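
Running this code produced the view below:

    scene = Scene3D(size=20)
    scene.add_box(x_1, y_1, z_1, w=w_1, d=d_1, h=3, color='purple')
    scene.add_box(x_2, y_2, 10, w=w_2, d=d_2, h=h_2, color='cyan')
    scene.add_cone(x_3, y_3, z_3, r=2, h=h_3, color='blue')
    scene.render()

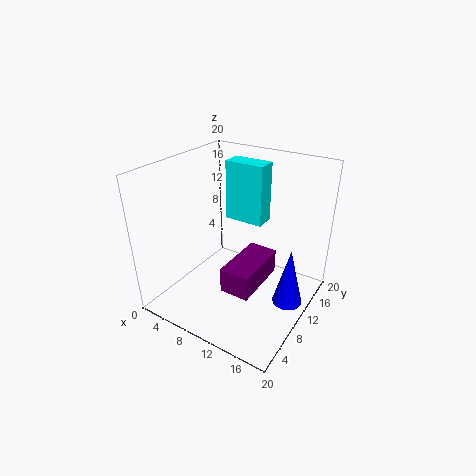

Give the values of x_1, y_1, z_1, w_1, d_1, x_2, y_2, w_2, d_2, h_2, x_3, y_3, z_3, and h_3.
x_1 = 13
y_1 = 1.5
z_1 = 8
w_1 = 3.5
d_1 = 7
x_2 = 5
y_2 = 14.5
w_2 = 6
d_2 = 3
h_2 = 9
x_3 = 18
y_3 = 10
z_3 = 2.5
h_3 = 8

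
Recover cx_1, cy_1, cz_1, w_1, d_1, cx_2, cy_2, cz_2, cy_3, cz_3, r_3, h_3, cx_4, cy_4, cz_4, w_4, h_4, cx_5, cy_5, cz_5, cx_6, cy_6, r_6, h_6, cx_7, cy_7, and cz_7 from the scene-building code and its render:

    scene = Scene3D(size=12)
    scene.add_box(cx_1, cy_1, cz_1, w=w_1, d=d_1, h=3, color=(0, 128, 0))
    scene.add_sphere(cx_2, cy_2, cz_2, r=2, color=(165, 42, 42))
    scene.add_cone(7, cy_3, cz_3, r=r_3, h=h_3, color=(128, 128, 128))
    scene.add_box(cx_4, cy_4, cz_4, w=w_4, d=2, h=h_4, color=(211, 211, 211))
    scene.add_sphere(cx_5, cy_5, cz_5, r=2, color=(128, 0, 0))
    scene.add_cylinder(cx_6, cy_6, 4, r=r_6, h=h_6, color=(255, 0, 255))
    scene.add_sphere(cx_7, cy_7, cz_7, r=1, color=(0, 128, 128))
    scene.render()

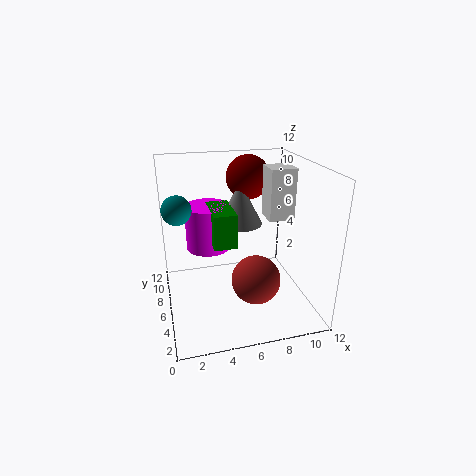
cx_1 = 4
cy_1 = 6
cz_1 = 5
w_1 = 2
d_1 = 4
cx_2 = 7
cy_2 = 4
cz_2 = 3
cy_3 = 9
cz_3 = 6
r_3 = 2
h_3 = 4
cx_4 = 8
cy_4 = 4
cz_4 = 8
w_4 = 2
h_4 = 4
cx_5 = 8
cy_5 = 10
cz_5 = 10
cx_6 = 4
cy_6 = 9
r_6 = 2
h_6 = 4
cx_7 = 1
cy_7 = 3
cz_7 = 10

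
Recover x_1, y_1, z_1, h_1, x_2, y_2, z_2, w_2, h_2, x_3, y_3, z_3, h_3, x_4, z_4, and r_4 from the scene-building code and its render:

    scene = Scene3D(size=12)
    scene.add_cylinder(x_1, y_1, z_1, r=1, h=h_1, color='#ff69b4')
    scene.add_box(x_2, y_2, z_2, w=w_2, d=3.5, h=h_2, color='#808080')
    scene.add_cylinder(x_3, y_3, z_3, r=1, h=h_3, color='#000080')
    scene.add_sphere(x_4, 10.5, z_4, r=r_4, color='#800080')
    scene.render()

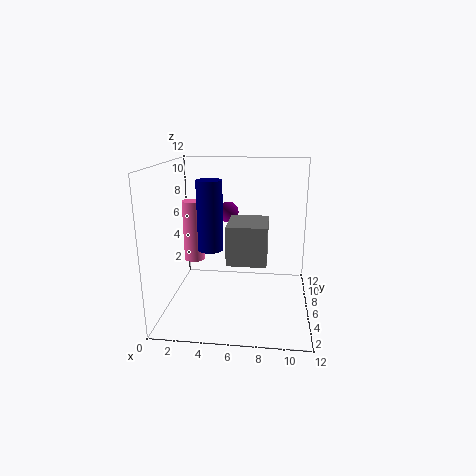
x_1 = 1, y_1 = 10.5, z_1 = 2, h_1 = 6, x_2 = 5.5, y_2 = 2.5, z_2 = 5, w_2 = 3, h_2 = 3, x_3 = 4, y_3 = 4.5, z_3 = 5.5, h_3 = 5.5, x_4 = 4.5, z_4 = 7, r_4 = 1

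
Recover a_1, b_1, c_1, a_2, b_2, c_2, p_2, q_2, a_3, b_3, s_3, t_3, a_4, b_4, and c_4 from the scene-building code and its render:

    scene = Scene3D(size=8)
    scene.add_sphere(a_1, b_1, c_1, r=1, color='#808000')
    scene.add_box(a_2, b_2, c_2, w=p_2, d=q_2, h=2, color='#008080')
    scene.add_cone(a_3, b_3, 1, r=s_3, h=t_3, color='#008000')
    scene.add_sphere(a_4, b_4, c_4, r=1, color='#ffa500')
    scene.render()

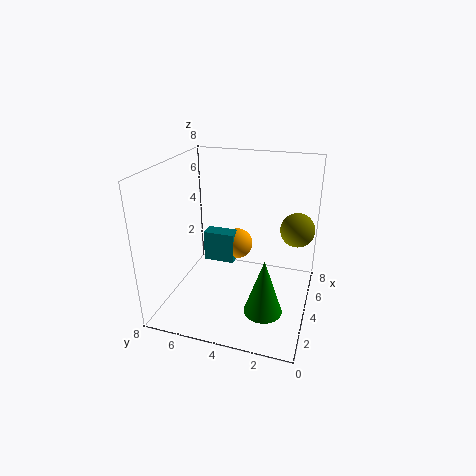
a_1 = 6; b_1 = 1; c_1 = 4; a_2 = 6; b_2 = 5; c_2 = 1; p_2 = 1; q_2 = 2; a_3 = 2; b_3 = 2; s_3 = 1; t_3 = 3; a_4 = 7; b_4 = 5; c_4 = 2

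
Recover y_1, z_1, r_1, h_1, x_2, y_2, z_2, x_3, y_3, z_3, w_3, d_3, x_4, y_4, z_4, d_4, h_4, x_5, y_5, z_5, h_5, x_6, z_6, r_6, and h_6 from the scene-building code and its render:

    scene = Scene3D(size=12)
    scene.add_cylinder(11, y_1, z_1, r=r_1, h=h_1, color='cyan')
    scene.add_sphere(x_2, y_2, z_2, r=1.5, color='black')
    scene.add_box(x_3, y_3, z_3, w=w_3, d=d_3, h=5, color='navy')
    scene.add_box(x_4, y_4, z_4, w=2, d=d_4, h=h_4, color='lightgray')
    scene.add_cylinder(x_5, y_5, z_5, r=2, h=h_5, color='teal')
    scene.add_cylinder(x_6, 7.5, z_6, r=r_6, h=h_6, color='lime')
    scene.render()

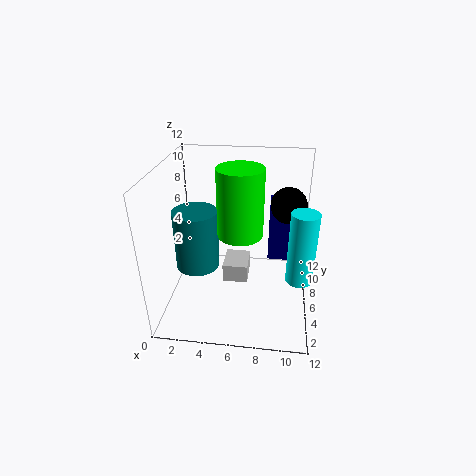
y_1 = 3; z_1 = 4.5; r_1 = 1; h_1 = 5.5; x_2 = 10; y_2 = 7.5; z_2 = 8.5; x_3 = 8.5; y_3 = 7; z_3 = 3.5; w_3 = 3; d_3 = 2.5; x_4 = 5; y_4 = 4; z_4 = 3; d_4 = 2.5; h_4 = 1.5; x_5 = 2; y_5 = 7.5; z_5 = 2; h_5 = 5.5; x_6 = 6; z_6 = 5.5; r_6 = 2; h_6 = 6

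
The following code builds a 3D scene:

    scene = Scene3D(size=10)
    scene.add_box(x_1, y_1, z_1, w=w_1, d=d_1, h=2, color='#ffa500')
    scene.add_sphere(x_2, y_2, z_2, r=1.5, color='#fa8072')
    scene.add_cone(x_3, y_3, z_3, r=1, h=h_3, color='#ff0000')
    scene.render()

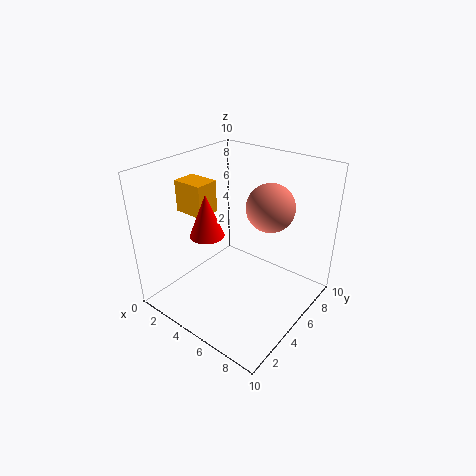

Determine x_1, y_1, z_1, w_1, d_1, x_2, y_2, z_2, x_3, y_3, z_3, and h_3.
x_1 = 2.5
y_1 = 2
z_1 = 7.5
w_1 = 2
d_1 = 1.5
x_2 = 7.5
y_2 = 5
z_2 = 8
x_3 = 5.5
y_3 = 1.5
z_3 = 7
h_3 = 2.5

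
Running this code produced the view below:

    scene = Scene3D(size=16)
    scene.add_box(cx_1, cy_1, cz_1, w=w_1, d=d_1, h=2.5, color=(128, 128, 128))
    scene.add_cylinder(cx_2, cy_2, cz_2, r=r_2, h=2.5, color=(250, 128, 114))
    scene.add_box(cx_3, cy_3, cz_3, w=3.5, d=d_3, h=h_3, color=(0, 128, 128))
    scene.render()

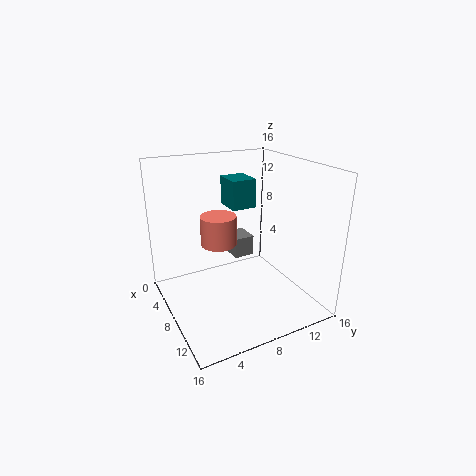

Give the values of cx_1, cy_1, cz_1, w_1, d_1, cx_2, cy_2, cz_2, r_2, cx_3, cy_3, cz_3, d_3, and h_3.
cx_1 = 2.5, cy_1 = 9, cz_1 = 4, w_1 = 3, d_1 = 2.5, cx_2 = 14, cy_2 = 3, cz_2 = 11, r_2 = 1.5, cx_3 = 1.5, cy_3 = 9, cz_3 = 10, d_3 = 3, h_3 = 3.5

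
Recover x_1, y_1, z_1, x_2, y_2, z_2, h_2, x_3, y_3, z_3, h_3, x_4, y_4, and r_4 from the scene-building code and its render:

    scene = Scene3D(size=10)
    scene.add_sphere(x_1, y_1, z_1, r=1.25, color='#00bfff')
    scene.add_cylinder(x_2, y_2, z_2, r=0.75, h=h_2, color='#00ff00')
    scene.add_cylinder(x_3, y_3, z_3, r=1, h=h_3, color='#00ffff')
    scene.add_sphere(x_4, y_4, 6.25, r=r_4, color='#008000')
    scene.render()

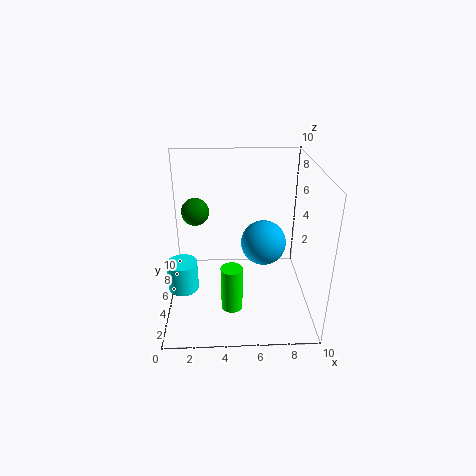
x_1 = 6.25; y_1 = 1.25; z_1 = 6.75; x_2 = 4.5; y_2 = 3.5; z_2 = 0.25; h_2 = 3.25; x_3 = 1.25; y_3 = 3.25; z_3 = 2.25; h_3 = 2; x_4 = 2; y_4 = 6.75; r_4 = 1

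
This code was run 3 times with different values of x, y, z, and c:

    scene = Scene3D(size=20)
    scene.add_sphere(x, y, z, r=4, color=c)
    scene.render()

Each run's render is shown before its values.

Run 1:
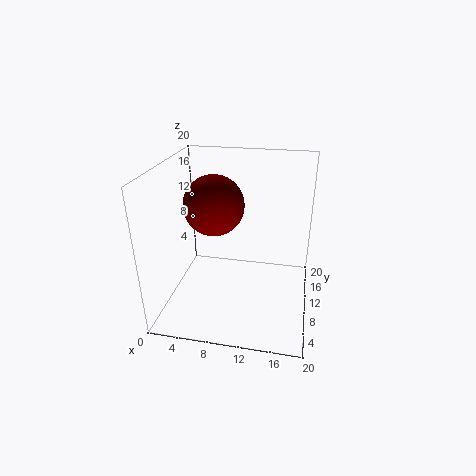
x = 7; y = 9; z = 15; c = 'maroon'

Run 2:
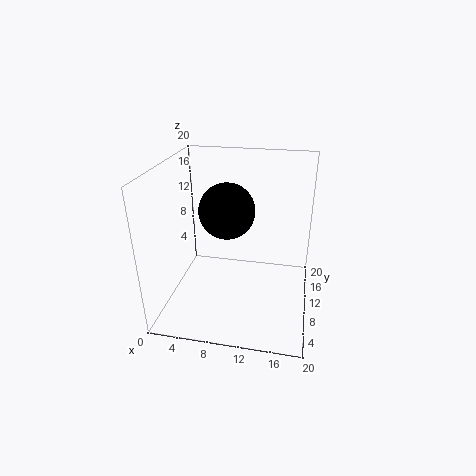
x = 8; y = 12; z = 13; c = 'black'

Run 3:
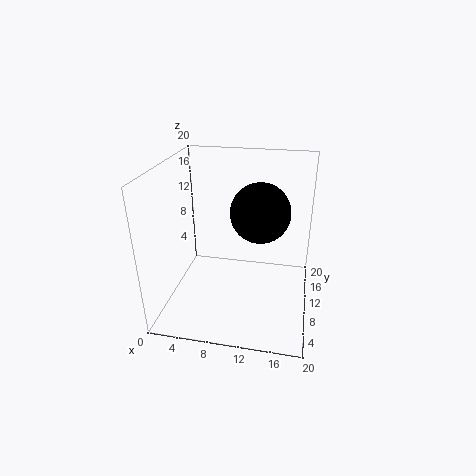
x = 13; y = 10; z = 14; c = 'black'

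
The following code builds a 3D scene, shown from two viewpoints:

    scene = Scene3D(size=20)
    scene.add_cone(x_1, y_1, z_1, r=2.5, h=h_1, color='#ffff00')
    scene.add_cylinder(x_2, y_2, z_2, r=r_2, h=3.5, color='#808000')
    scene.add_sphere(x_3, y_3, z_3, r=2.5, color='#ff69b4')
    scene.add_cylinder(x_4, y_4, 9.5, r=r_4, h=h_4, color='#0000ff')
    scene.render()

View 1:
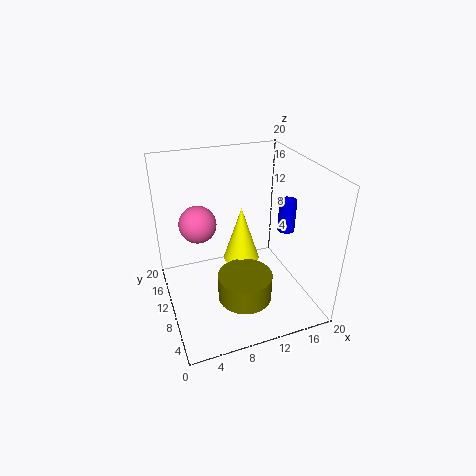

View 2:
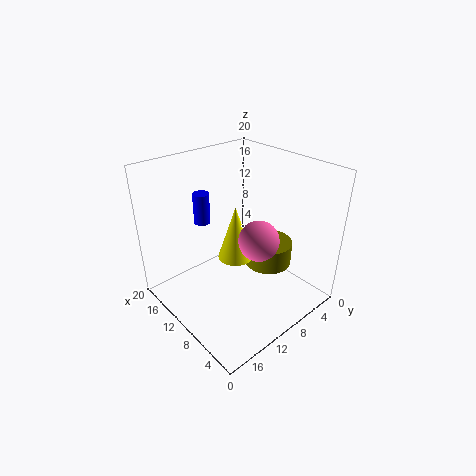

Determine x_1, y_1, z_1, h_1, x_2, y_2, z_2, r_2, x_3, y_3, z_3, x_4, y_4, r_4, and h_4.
x_1 = 10.5
y_1 = 10
z_1 = 6.75
h_1 = 7.75
x_2 = 9
y_2 = 4.75
z_2 = 4.25
r_2 = 3.5
x_3 = 4.75
y_3 = 11.25
z_3 = 12.5
x_4 = 17.75
y_4 = 10.5
r_4 = 1.25
h_4 = 4.75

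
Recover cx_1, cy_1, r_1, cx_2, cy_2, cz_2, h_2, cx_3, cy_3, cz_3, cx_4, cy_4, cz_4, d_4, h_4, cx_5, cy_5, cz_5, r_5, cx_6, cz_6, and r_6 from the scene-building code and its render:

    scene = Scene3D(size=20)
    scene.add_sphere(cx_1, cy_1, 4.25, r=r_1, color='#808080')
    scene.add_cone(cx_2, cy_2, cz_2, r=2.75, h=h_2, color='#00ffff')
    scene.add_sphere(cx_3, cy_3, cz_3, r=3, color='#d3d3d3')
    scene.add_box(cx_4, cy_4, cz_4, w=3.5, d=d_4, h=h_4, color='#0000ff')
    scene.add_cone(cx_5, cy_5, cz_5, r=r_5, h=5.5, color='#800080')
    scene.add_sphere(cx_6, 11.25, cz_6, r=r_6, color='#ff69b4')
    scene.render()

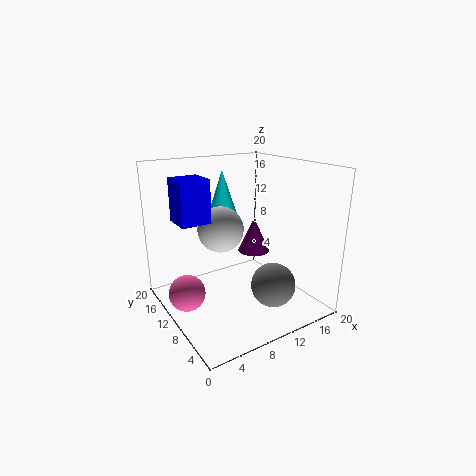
cx_1 = 12.5, cy_1 = 5, r_1 = 3, cx_2 = 10.75, cy_2 = 15.5, cz_2 = 10.25, h_2 = 8.25, cx_3 = 7, cy_3 = 9.5, cz_3 = 12, cx_4 = 0.25, cy_4 = 5.75, cz_4 = 14.5, d_4 = 3.5, h_4 = 5, cx_5 = 15.75, cy_5 = 14.25, cz_5 = 5.25, r_5 = 2.5, cx_6 = 2.5, cz_6 = 3, r_6 = 2.5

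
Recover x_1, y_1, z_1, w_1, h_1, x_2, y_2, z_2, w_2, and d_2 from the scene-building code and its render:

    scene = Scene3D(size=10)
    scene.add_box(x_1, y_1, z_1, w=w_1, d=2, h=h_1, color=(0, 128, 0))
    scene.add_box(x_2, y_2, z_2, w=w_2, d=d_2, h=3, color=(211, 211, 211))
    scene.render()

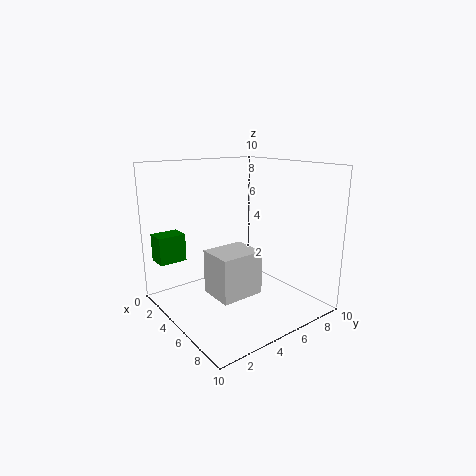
x_1 = 0.5, y_1 = 0.5, z_1 = 3, w_1 = 1.5, h_1 = 2, x_2 = 4.5, y_2 = 2.5, z_2 = 1.5, w_2 = 2.5, d_2 = 3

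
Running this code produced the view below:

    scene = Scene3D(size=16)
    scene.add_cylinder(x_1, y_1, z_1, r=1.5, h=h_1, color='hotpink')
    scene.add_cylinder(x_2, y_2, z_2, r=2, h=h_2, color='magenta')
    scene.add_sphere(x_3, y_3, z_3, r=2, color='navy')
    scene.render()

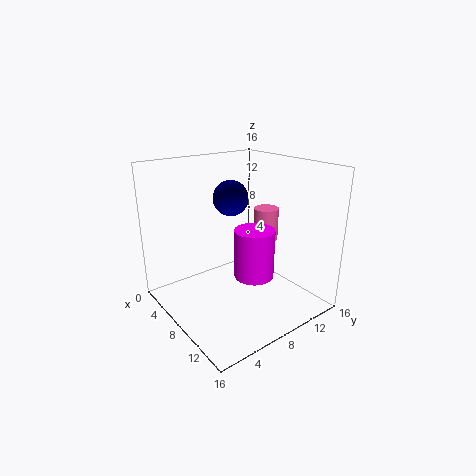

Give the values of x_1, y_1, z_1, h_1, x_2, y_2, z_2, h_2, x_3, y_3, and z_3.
x_1 = 6.5; y_1 = 13.5; z_1 = 6; h_1 = 4; x_2 = 12; y_2 = 7; z_2 = 5.5; h_2 = 5; x_3 = 6; y_3 = 8.5; z_3 = 12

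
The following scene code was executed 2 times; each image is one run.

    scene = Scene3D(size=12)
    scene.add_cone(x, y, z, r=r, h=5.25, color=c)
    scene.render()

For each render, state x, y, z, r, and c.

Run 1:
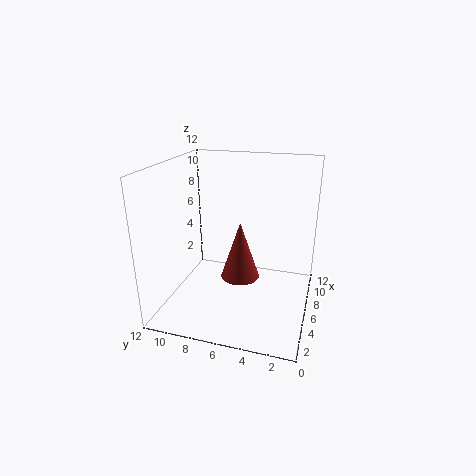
x = 7.5, y = 6.25, z = 1.5, r = 1.75, c = 'brown'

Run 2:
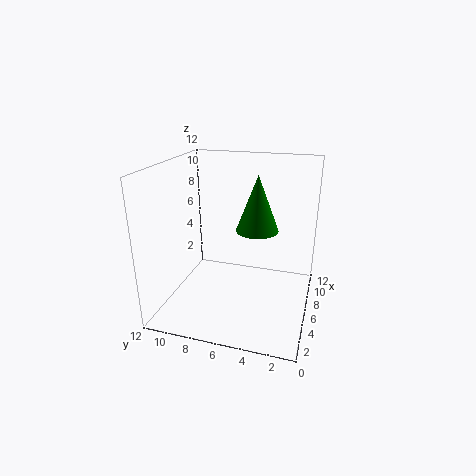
x = 9.75, y = 5.25, z = 5.25, r = 2, c = 'green'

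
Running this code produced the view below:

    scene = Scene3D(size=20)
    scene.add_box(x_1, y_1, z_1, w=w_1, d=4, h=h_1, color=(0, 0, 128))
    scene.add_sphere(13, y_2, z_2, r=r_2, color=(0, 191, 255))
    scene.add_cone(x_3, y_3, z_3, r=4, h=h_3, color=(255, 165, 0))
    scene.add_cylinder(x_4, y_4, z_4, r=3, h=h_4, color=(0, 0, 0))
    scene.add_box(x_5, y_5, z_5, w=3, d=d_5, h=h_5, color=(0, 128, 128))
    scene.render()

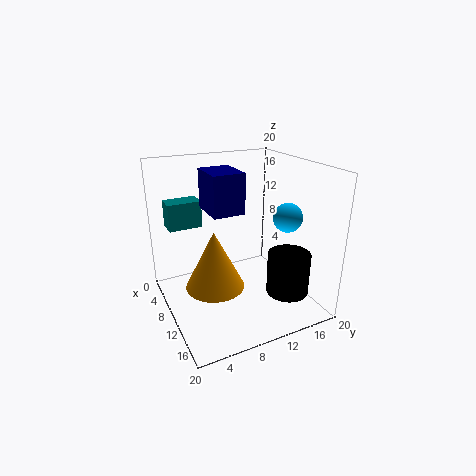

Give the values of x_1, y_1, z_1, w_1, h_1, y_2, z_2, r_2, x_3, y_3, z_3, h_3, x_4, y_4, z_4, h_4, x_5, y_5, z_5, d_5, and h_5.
x_1 = 9; y_1 = 5; z_1 = 15; w_1 = 5; h_1 = 5; y_2 = 16; z_2 = 13; r_2 = 2; x_3 = 11; y_3 = 6; z_3 = 4; h_3 = 8; x_4 = 14; y_4 = 16; z_4 = 2; h_4 = 6; x_5 = 1; y_5 = 2; z_5 = 10; d_5 = 5; h_5 = 4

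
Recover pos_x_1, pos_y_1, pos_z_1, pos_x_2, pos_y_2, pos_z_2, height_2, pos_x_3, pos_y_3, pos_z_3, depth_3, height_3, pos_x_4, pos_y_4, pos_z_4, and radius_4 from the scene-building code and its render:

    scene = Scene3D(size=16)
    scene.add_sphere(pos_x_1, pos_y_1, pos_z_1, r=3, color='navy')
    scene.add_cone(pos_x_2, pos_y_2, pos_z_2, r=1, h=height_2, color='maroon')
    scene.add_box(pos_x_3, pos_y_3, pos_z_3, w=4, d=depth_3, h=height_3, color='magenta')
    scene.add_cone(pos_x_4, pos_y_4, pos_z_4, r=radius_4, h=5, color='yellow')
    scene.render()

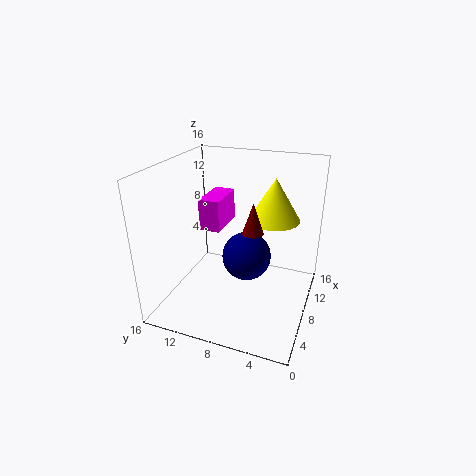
pos_x_1 = 11
pos_y_1 = 8
pos_z_1 = 4
pos_x_2 = 4
pos_y_2 = 5
pos_z_2 = 11
height_2 = 3
pos_x_3 = 3
pos_y_3 = 8
pos_z_3 = 11
depth_3 = 2
height_3 = 3
pos_x_4 = 12
pos_y_4 = 5
pos_z_4 = 9
radius_4 = 3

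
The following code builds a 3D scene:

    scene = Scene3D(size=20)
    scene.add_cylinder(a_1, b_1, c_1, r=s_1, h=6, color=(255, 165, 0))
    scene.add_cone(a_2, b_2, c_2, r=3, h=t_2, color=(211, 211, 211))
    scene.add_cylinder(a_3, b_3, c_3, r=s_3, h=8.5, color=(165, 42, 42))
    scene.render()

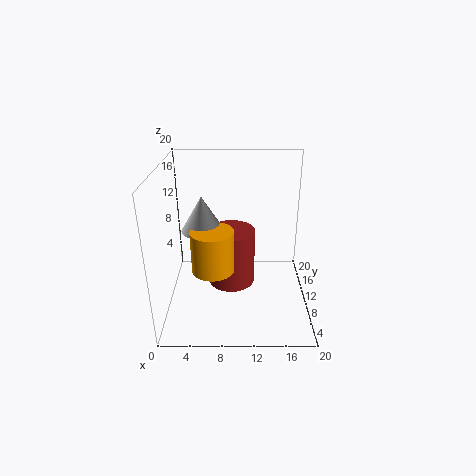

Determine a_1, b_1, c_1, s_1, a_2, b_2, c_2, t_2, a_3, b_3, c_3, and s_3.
a_1 = 6.5; b_1 = 9; c_1 = 5.5; s_1 = 3; a_2 = 5; b_2 = 11.5; c_2 = 10.5; t_2 = 5; a_3 = 9; b_3 = 12.5; c_3 = 1.5; s_3 = 3.5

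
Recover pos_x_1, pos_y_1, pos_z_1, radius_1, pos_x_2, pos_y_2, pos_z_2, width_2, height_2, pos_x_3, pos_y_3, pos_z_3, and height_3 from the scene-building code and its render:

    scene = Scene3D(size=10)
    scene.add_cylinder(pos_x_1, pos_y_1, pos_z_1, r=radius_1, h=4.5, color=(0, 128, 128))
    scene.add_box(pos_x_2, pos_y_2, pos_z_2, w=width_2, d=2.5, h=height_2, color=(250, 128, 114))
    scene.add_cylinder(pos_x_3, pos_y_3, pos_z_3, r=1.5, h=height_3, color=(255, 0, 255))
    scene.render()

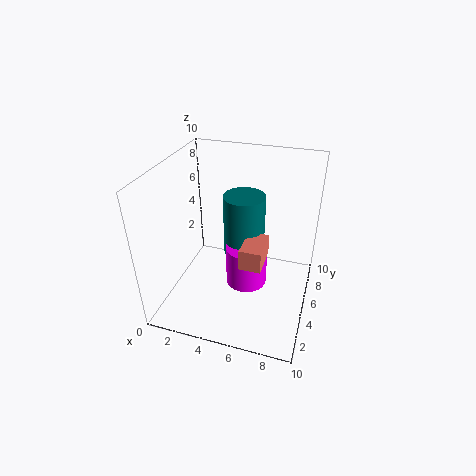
pos_x_1 = 5; pos_y_1 = 6.5; pos_z_1 = 3; radius_1 = 1.5; pos_x_2 = 5.5; pos_y_2 = 3.5; pos_z_2 = 3.5; width_2 = 1.5; height_2 = 1.5; pos_x_3 = 5.5; pos_y_3 = 5.5; pos_z_3 = 1; height_3 = 3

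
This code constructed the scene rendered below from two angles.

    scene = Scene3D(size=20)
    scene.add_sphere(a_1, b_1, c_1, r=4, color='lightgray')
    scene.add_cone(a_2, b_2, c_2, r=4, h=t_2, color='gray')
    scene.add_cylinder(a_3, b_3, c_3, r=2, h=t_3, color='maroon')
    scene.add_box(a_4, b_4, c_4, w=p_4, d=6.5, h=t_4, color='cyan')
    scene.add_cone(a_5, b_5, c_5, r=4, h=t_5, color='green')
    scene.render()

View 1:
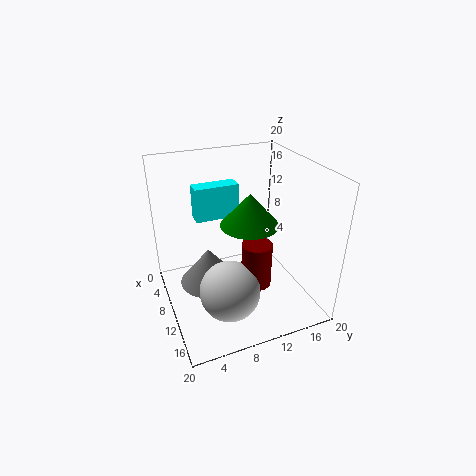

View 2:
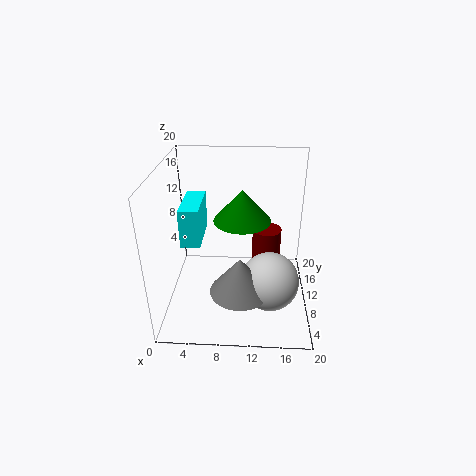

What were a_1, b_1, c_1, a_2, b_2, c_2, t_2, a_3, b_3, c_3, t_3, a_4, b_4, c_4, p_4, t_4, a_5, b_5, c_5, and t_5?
a_1 = 14.5; b_1 = 7; c_1 = 5; a_2 = 10.5; b_2 = 5.5; c_2 = 4.5; t_2 = 5; a_3 = 14; b_3 = 11; c_3 = 5; t_3 = 6; a_4 = 3; b_4 = 5.5; c_4 = 11; p_4 = 2.5; t_4 = 5; a_5 = 10.5; b_5 = 11.5; c_5 = 12; t_5 = 4.5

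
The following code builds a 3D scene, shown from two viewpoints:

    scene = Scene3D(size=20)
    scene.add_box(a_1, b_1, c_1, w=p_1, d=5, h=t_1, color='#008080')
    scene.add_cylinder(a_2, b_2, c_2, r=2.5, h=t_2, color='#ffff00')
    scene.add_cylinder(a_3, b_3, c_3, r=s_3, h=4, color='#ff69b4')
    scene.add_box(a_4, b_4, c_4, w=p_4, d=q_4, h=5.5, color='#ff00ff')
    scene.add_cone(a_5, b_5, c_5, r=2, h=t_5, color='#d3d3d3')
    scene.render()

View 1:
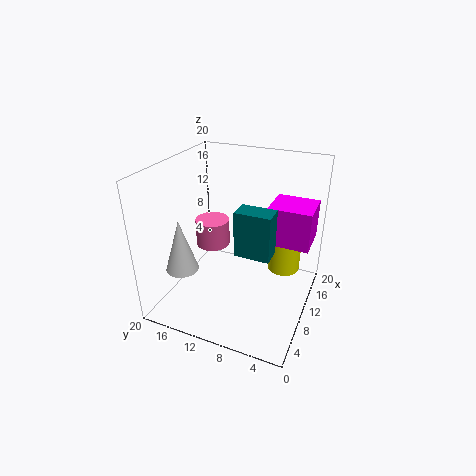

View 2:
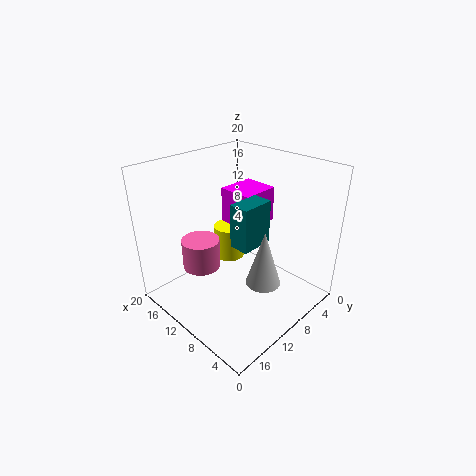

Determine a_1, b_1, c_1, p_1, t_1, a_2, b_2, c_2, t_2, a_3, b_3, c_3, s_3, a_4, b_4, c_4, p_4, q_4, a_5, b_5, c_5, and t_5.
a_1 = 8.5; b_1 = 5; c_1 = 8; p_1 = 3; t_1 = 6.5; a_2 = 17; b_2 = 5; c_2 = 2; t_2 = 5.5; a_3 = 12; b_3 = 15; c_3 = 7; s_3 = 2.5; a_4 = 11.5; b_4 = 0.5; c_4 = 9; p_4 = 5.5; q_4 = 6; a_5 = 2; b_5 = 14; c_5 = 9; t_5 = 6.5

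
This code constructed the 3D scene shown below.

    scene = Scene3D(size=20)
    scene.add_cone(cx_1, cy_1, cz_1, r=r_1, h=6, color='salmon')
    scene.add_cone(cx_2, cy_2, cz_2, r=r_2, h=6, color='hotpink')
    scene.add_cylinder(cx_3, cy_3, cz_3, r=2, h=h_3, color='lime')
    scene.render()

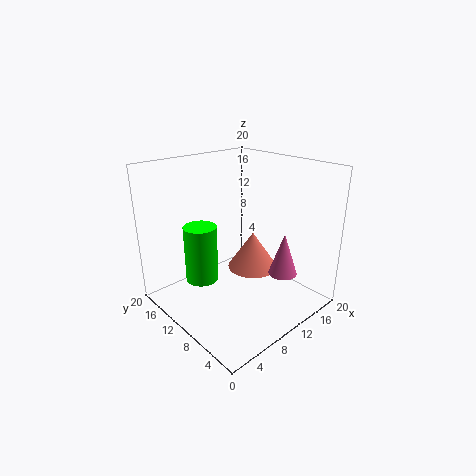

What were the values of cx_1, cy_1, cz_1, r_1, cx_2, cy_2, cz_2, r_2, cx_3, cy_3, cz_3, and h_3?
cx_1 = 16; cy_1 = 13; cz_1 = 2; r_1 = 4; cx_2 = 14; cy_2 = 5; cz_2 = 5; r_2 = 2; cx_3 = 3; cy_3 = 9; cz_3 = 7; h_3 = 7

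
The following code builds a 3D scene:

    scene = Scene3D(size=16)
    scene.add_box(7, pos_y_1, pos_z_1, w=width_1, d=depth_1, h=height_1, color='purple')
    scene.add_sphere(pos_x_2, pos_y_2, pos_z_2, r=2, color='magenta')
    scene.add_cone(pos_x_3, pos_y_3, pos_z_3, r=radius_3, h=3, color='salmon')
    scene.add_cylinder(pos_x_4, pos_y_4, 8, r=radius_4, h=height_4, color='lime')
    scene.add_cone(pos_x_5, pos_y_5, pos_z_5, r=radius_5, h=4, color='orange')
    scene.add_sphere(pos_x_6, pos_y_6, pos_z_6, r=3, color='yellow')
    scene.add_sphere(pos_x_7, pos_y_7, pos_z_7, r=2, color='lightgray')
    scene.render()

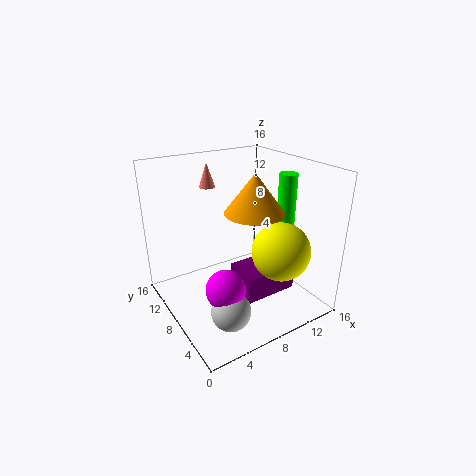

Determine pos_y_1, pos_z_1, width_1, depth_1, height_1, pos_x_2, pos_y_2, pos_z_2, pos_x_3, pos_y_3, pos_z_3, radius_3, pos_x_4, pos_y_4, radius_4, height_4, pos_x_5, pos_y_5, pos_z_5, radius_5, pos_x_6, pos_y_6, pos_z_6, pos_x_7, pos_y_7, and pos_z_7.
pos_y_1 = 4; pos_z_1 = 2; width_1 = 6; depth_1 = 4; height_1 = 3; pos_x_2 = 4; pos_y_2 = 4; pos_z_2 = 5; pos_x_3 = 8; pos_y_3 = 15; pos_z_3 = 12; radius_3 = 1; pos_x_4 = 13; pos_y_4 = 6; radius_4 = 1; height_4 = 7; pos_x_5 = 8; pos_y_5 = 5; pos_z_5 = 12; radius_5 = 3; pos_x_6 = 10; pos_y_6 = 3; pos_z_6 = 8; pos_x_7 = 4; pos_y_7 = 3; pos_z_7 = 3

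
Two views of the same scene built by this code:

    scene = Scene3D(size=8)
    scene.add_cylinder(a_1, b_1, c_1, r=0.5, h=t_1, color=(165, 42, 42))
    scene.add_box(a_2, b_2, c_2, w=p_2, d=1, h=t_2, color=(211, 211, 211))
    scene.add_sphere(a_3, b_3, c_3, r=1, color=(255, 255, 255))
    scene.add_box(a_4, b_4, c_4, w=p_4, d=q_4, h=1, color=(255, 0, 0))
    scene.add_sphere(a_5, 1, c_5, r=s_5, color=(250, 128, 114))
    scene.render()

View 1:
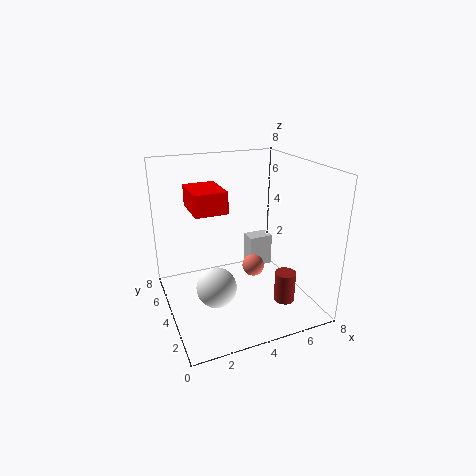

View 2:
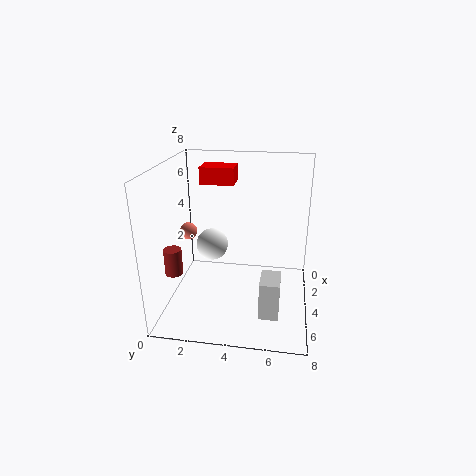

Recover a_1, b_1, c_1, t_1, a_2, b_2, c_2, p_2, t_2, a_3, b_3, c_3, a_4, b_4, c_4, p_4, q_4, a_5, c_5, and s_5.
a_1 = 5, b_1 = 0.5, c_1 = 2, t_1 = 1.5, a_2 = 5.5, b_2 = 5.5, c_2 = 1, p_2 = 1.5, t_2 = 2, a_3 = 2, b_3 = 2, c_3 = 2.5, a_4 = 1, b_4 = 1.5, c_4 = 6.5, p_4 = 1.5, q_4 = 2, a_5 = 3.5, c_5 = 4, s_5 = 0.5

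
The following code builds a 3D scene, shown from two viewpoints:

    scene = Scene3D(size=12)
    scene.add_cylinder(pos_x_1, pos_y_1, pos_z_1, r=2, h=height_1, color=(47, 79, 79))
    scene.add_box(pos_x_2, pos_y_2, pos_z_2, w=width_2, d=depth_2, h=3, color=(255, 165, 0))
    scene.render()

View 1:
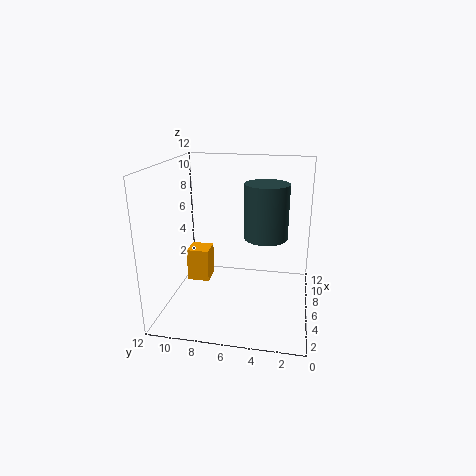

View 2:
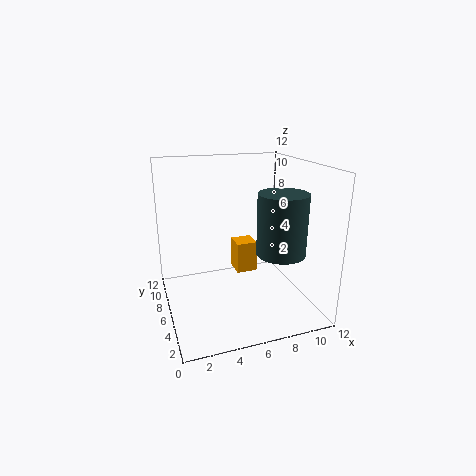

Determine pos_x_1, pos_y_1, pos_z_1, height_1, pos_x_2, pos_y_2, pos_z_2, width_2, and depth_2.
pos_x_1 = 9, pos_y_1 = 4, pos_z_1 = 5, height_1 = 5, pos_x_2 = 7, pos_y_2 = 9, pos_z_2 = 1, width_2 = 2, depth_2 = 2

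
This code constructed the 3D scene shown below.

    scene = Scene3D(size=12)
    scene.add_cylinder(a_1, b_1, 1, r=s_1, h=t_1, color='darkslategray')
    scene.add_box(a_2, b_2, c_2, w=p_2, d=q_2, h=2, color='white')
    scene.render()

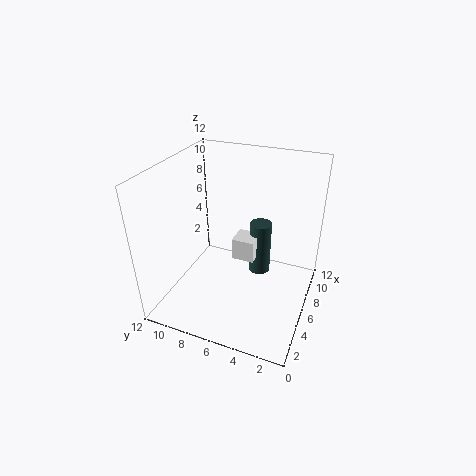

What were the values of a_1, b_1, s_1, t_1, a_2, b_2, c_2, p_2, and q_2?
a_1 = 9, b_1 = 5, s_1 = 1, t_1 = 5, a_2 = 7, b_2 = 5, c_2 = 3, p_2 = 2, q_2 = 2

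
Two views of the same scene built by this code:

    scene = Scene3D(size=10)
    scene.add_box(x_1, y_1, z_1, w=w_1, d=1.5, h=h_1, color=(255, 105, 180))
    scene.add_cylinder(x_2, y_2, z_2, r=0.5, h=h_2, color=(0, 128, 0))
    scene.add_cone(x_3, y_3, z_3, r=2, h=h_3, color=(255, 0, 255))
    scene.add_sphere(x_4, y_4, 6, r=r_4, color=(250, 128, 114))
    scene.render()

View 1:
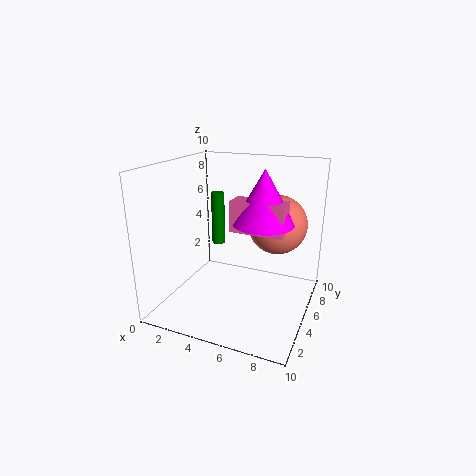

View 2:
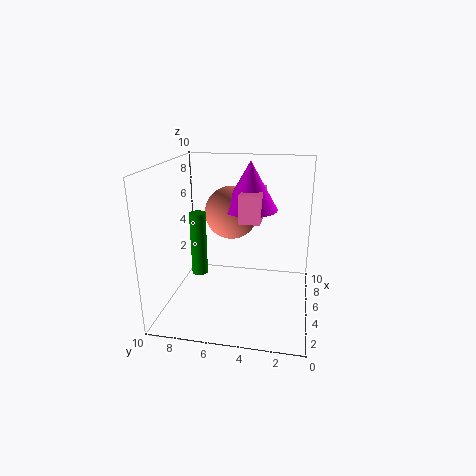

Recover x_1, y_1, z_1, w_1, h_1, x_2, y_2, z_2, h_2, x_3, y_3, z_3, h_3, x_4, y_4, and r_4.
x_1 = 5, y_1 = 3.5, z_1 = 6, w_1 = 3.5, h_1 = 2, x_2 = 2.5, y_2 = 7, z_2 = 3.5, h_2 = 4, x_3 = 7, y_3 = 4.5, z_3 = 6.5, h_3 = 3.5, x_4 = 7.5, y_4 = 6, r_4 = 2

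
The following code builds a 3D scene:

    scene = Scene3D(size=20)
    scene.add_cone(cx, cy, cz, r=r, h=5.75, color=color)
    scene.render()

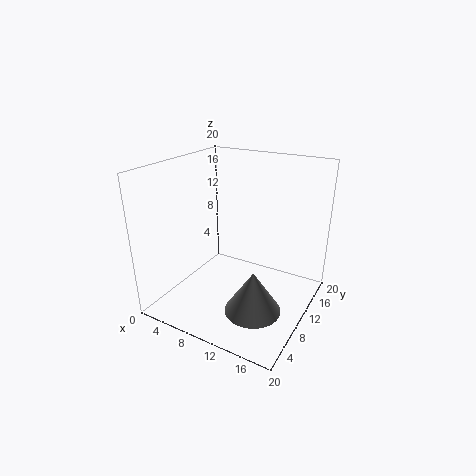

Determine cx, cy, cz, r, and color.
cx = 14.25; cy = 6.5; cz = 1.75; r = 3.75; color = 'gray'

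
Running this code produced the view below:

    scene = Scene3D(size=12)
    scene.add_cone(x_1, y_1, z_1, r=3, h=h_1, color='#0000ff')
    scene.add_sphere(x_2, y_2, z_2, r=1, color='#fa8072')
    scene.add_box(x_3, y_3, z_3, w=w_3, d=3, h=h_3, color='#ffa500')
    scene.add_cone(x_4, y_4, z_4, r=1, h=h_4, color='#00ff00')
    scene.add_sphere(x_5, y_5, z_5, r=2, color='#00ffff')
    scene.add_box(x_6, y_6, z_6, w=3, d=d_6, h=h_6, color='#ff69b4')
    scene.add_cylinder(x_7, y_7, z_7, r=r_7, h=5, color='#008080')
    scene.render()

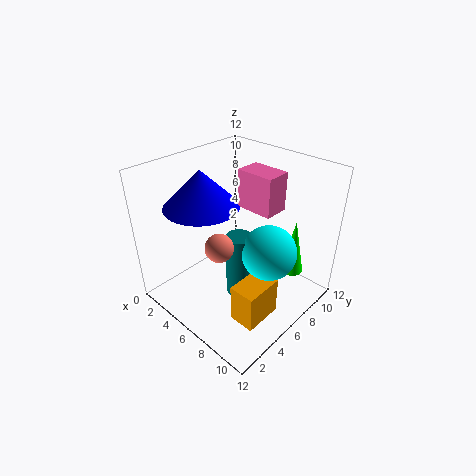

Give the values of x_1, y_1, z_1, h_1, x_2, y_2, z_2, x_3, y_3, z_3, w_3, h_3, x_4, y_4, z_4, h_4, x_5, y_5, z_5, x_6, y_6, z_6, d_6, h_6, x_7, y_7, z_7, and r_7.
x_1 = 4, y_1 = 4, z_1 = 9, h_1 = 3, x_2 = 8, y_2 = 2, z_2 = 8, x_3 = 9, y_3 = 2, z_3 = 2, w_3 = 2, h_3 = 3, x_4 = 9, y_4 = 10, z_4 = 2, h_4 = 5, x_5 = 10, y_5 = 5, z_5 = 7, x_6 = 6, y_6 = 6, z_6 = 9, d_6 = 2, h_6 = 3, x_7 = 8, y_7 = 4, z_7 = 3, r_7 = 1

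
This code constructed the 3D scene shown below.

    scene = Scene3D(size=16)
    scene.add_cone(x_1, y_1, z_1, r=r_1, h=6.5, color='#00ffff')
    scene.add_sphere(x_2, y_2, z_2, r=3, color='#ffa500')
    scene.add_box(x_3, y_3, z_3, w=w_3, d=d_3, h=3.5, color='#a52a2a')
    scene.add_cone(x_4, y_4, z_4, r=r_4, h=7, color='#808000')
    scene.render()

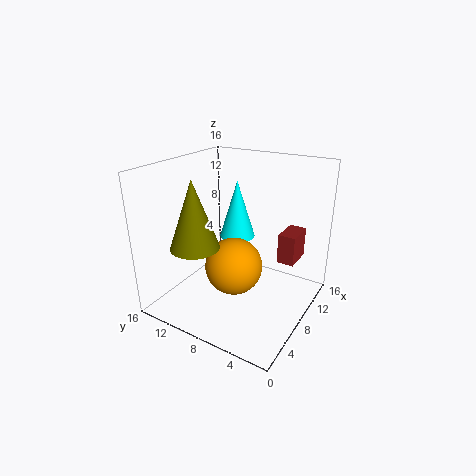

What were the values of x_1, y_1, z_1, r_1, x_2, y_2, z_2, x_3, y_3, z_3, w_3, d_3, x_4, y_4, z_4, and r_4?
x_1 = 9.5; y_1 = 9; z_1 = 7.5; r_1 = 2; x_2 = 5.5; y_2 = 7; z_2 = 6; x_3 = 11; y_3 = 2.5; z_3 = 4.5; w_3 = 3.5; d_3 = 2; x_4 = 3; y_4 = 10; z_4 = 8.5; r_4 = 2.5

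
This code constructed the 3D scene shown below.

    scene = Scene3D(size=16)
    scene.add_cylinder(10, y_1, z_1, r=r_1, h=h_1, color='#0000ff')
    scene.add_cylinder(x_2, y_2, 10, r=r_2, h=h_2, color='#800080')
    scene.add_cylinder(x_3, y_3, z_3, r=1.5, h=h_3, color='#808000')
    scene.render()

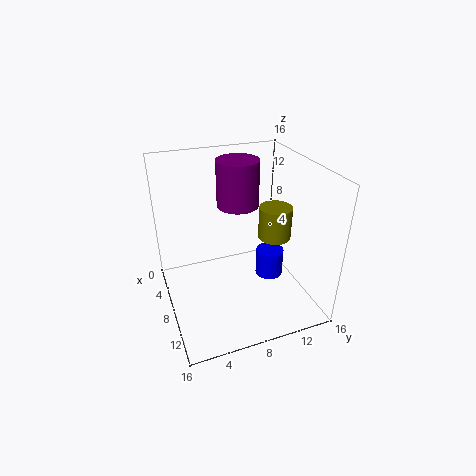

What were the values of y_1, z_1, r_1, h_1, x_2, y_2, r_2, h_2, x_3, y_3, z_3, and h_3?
y_1 = 11
z_1 = 4
r_1 = 1.5
h_1 = 3
x_2 = 4
y_2 = 9.5
r_2 = 2.5
h_2 = 5.5
x_3 = 13.5
y_3 = 9.5
z_3 = 11
h_3 = 3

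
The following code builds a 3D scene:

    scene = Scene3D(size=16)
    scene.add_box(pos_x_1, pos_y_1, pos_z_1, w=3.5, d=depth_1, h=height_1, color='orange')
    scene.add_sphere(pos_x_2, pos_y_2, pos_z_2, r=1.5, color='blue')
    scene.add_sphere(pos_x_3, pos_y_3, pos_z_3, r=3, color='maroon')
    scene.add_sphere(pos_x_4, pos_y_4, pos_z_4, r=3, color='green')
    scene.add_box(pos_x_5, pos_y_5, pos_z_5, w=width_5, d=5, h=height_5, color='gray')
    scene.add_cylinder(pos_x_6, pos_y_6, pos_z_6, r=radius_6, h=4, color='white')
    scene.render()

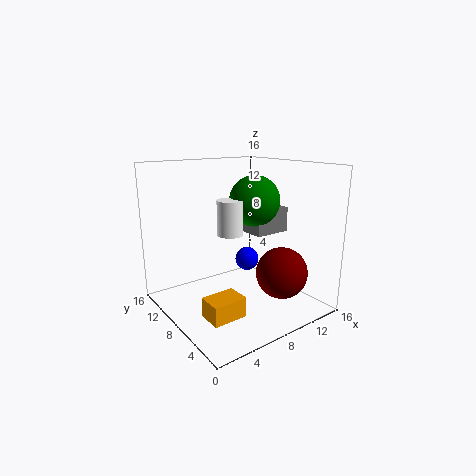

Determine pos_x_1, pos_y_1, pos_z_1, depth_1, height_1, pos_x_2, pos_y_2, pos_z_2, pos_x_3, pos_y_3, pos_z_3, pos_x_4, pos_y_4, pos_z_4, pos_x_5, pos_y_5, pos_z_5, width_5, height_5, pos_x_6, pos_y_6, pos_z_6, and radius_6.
pos_x_1 = 1.5; pos_y_1 = 2.5; pos_z_1 = 2; depth_1 = 2.5; height_1 = 2; pos_x_2 = 12; pos_y_2 = 11.5; pos_z_2 = 3.5; pos_x_3 = 12.5; pos_y_3 = 5.5; pos_z_3 = 3.5; pos_x_4 = 11.5; pos_y_4 = 9.5; pos_z_4 = 11.5; pos_x_5 = 11; pos_y_5 = 8; pos_z_5 = 7.5; width_5 = 4.5; height_5 = 3; pos_x_6 = 8; pos_y_6 = 9.5; pos_z_6 = 8; radius_6 = 1.5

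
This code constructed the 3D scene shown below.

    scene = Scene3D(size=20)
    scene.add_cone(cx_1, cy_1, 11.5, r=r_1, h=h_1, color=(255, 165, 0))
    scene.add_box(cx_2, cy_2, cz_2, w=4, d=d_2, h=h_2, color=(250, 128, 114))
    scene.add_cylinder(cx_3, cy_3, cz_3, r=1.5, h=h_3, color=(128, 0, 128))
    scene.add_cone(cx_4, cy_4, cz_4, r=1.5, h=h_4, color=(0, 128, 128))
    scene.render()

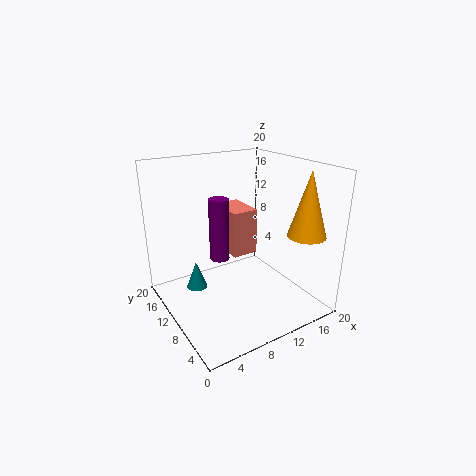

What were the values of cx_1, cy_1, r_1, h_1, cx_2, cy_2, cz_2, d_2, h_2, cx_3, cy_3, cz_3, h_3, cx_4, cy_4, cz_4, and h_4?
cx_1 = 16, cy_1 = 3, r_1 = 2.5, h_1 = 8.5, cx_2 = 11, cy_2 = 12.5, cz_2 = 5.5, d_2 = 6, h_2 = 7, cx_3 = 9.5, cy_3 = 14.5, cz_3 = 5, h_3 = 9.5, cx_4 = 5, cy_4 = 13.5, cz_4 = 2, h_4 = 4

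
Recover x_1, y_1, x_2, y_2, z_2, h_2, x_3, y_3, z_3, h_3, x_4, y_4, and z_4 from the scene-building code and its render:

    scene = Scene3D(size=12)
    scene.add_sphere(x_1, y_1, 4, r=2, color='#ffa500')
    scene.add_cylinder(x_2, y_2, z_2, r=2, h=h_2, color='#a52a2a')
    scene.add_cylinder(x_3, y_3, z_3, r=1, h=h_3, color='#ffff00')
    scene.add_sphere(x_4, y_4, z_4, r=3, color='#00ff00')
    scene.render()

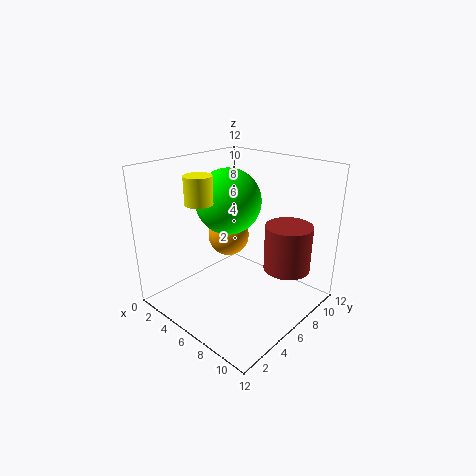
x_1 = 2, y_1 = 9, x_2 = 9, y_2 = 9, z_2 = 3, h_2 = 4, x_3 = 6, y_3 = 2, z_3 = 10, h_3 = 2, x_4 = 3, y_4 = 8, z_4 = 8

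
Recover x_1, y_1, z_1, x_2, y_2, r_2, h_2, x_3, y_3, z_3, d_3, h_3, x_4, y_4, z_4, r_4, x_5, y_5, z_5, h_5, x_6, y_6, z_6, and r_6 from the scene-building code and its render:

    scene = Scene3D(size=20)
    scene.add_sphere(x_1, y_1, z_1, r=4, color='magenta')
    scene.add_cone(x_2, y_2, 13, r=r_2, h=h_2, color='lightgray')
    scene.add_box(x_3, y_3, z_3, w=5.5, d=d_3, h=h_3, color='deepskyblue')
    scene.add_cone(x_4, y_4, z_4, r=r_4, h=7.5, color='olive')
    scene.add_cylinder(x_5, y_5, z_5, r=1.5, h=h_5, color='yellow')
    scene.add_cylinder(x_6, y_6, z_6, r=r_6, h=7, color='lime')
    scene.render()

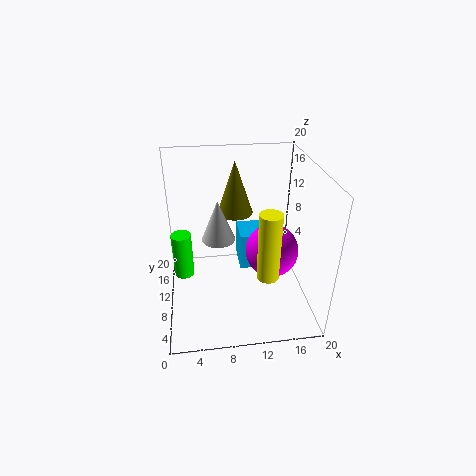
x_1 = 15.5
y_1 = 12
z_1 = 6
x_2 = 7
y_2 = 5.5
r_2 = 2
h_2 = 5
x_3 = 11
y_3 = 14
z_3 = 1.5
d_3 = 5
h_3 = 6
x_4 = 10
y_4 = 13
z_4 = 12.5
r_4 = 2.5
x_5 = 13.5
y_5 = 6
z_5 = 6
h_5 = 9.5
x_6 = 2
y_6 = 13.5
z_6 = 2
r_6 = 1.5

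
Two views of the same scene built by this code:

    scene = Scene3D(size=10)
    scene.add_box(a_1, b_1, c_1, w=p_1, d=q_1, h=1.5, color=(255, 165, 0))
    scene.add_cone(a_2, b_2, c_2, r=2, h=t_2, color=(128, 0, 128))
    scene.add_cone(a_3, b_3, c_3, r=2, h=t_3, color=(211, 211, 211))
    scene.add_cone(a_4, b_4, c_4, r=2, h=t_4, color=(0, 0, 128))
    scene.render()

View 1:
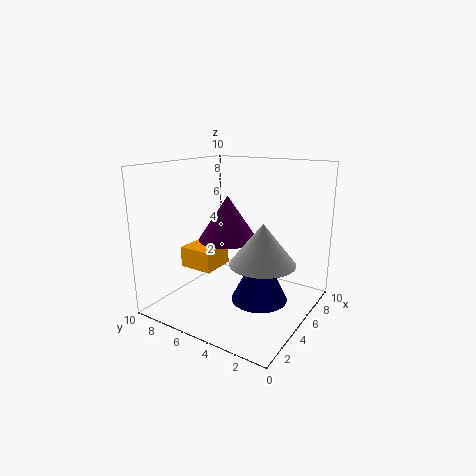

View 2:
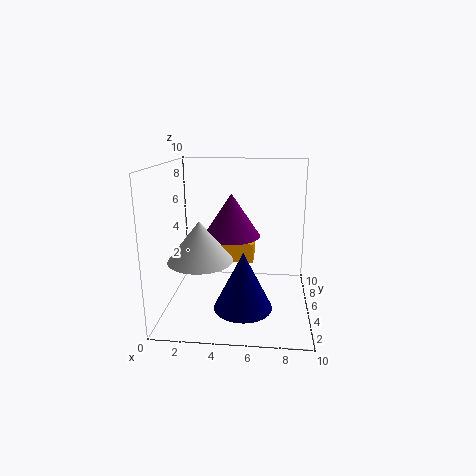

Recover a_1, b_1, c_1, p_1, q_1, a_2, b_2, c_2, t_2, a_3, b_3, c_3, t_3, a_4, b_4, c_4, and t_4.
a_1 = 3.5
b_1 = 6.5
c_1 = 2.5
p_1 = 2.5
q_1 = 2.5
a_2 = 4.5
b_2 = 5.5
c_2 = 5
t_2 = 3
a_3 = 3
b_3 = 2
c_3 = 4.5
t_3 = 2.5
a_4 = 5.5
b_4 = 3.5
c_4 = 0.5
t_4 = 4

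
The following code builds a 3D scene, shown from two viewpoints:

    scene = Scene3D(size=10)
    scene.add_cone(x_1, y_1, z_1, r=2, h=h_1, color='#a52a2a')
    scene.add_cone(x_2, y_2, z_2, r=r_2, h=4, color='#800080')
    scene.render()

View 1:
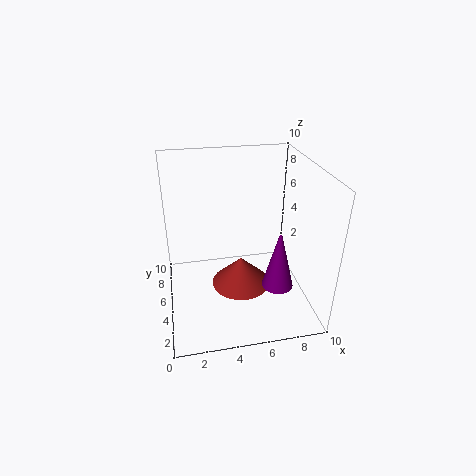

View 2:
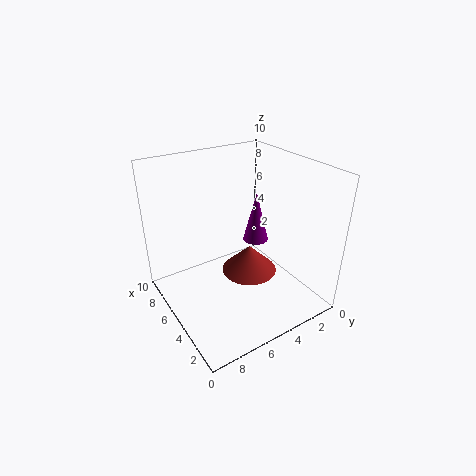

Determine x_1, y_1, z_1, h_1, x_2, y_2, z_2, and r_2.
x_1 = 5, y_1 = 4, z_1 = 2, h_1 = 2, x_2 = 7, y_2 = 2, z_2 = 3, r_2 = 1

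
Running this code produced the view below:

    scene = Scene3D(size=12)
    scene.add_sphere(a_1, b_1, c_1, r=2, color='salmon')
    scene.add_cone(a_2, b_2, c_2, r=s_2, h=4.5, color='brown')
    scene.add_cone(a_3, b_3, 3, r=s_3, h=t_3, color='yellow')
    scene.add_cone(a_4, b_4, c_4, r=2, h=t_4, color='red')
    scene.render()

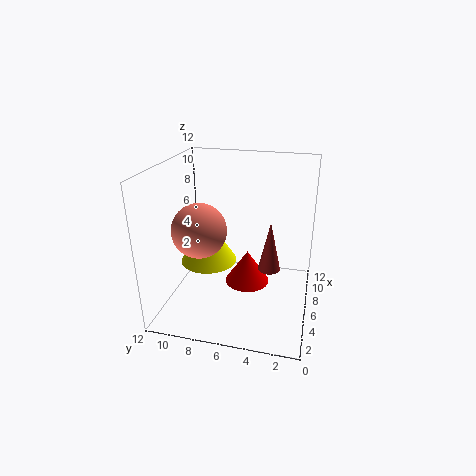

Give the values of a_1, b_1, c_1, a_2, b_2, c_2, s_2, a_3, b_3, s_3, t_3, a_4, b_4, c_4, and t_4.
a_1 = 2.5, b_1 = 8, c_1 = 8, a_2 = 7.5, b_2 = 3.5, c_2 = 2.5, s_2 = 1, a_3 = 7, b_3 = 9, s_3 = 2.5, t_3 = 4, a_4 = 7.5, b_4 = 5.5, c_4 = 1, t_4 = 3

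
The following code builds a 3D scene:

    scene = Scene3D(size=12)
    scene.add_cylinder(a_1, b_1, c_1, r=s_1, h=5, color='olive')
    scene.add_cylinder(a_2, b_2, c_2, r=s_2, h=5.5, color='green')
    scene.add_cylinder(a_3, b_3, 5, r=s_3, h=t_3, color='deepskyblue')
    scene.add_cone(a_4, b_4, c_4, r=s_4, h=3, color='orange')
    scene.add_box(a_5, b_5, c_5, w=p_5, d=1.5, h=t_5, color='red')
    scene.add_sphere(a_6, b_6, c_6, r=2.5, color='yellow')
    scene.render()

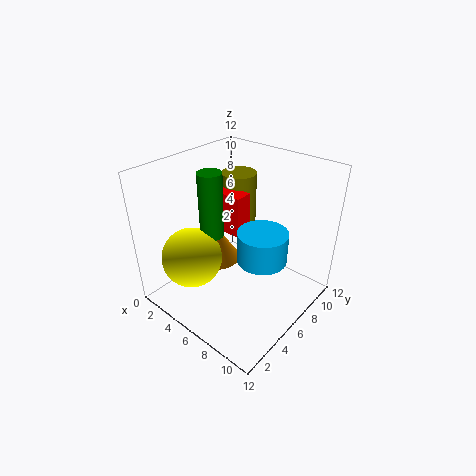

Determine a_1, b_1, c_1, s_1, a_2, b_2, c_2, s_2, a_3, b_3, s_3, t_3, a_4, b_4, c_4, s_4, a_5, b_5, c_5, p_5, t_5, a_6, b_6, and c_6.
a_1 = 4; b_1 = 8.5; c_1 = 5.5; s_1 = 1.5; a_2 = 4; b_2 = 5; c_2 = 6; s_2 = 1; a_3 = 8.5; b_3 = 6; s_3 = 2; t_3 = 2.5; a_4 = 4; b_4 = 5.5; c_4 = 3.5; s_4 = 2; a_5 = 3; b_5 = 6; c_5 = 6; p_5 = 3; t_5 = 3.5; a_6 = 3.5; b_6 = 3; c_6 = 4.5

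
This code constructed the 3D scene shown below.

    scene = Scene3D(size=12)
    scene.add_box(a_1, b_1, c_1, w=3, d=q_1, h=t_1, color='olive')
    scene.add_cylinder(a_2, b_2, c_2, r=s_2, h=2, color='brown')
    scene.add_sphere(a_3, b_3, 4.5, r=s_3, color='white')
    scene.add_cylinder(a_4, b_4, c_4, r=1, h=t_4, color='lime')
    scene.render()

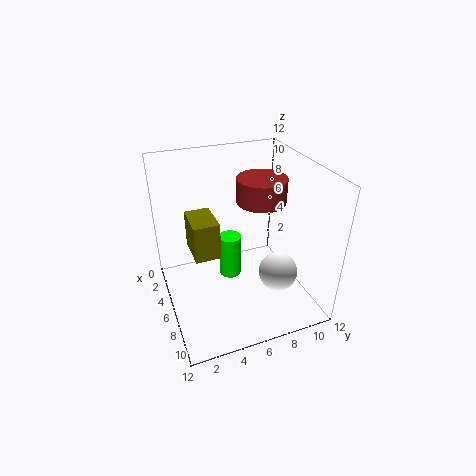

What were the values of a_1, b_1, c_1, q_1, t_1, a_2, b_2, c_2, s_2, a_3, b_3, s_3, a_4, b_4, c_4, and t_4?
a_1 = 4.5; b_1 = 2; c_1 = 5.5; q_1 = 2; t_1 = 3; a_2 = 6; b_2 = 8; c_2 = 9; s_2 = 2; a_3 = 9.5; b_3 = 8; s_3 = 1.5; a_4 = 4; b_4 = 6; c_4 = 1; t_4 = 4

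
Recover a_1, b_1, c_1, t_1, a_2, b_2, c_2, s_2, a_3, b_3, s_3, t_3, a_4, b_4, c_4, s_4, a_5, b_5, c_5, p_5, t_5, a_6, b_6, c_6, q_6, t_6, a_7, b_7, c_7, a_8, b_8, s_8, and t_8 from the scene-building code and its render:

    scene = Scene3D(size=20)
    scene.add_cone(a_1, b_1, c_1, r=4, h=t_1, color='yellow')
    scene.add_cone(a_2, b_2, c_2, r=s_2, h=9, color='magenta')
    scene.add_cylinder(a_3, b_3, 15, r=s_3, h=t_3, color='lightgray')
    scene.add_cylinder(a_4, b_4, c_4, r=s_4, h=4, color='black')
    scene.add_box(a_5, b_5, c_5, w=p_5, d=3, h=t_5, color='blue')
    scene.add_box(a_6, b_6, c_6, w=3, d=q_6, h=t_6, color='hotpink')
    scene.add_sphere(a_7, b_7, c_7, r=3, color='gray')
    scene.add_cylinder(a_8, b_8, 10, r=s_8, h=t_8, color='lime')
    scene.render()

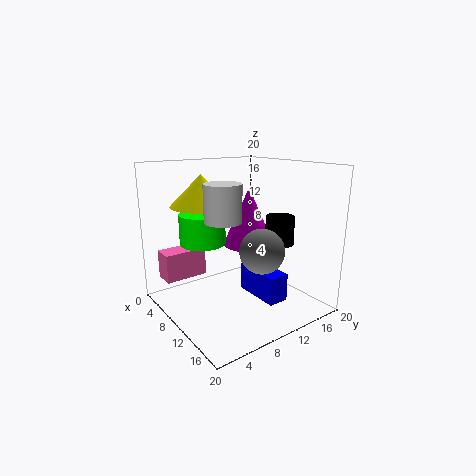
a_1 = 9
b_1 = 5
c_1 = 15
t_1 = 4
a_2 = 6
b_2 = 15
c_2 = 7
s_2 = 4
a_3 = 17
b_3 = 3
s_3 = 2
t_3 = 4
a_4 = 13
b_4 = 15
c_4 = 9
s_4 = 2
a_5 = 8
b_5 = 12
c_5 = 1
p_5 = 7
t_5 = 4
a_6 = 3
b_6 = 1
c_6 = 4
q_6 = 6
t_6 = 4
a_7 = 14
b_7 = 11
c_7 = 9
a_8 = 9
b_8 = 5
s_8 = 3
t_8 = 4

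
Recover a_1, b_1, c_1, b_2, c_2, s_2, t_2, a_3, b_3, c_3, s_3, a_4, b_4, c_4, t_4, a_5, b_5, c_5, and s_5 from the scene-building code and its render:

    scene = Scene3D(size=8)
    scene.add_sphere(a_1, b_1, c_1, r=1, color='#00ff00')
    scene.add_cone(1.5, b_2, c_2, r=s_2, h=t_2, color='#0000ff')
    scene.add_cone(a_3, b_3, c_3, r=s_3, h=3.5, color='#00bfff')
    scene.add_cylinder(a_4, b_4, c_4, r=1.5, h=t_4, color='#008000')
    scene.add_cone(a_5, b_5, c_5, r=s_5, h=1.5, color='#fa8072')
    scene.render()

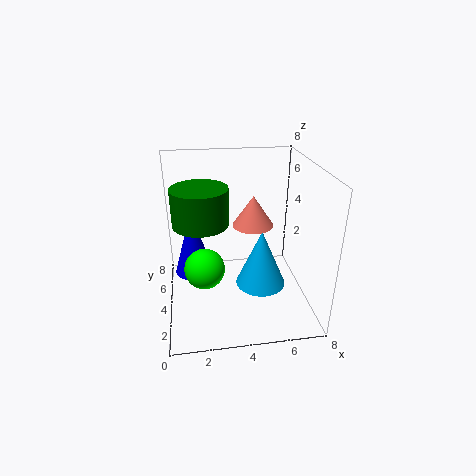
a_1 = 2; b_1 = 2; c_1 = 3.5; b_2 = 3.5; c_2 = 2.5; s_2 = 1; t_2 = 3.5; a_3 = 5.5; b_3 = 4.5; c_3 = 0.5; s_3 = 1.5; a_4 = 2; b_4 = 4; c_4 = 5; t_4 = 2; a_5 = 4.5; b_5 = 2.5; c_5 = 5.5; s_5 = 1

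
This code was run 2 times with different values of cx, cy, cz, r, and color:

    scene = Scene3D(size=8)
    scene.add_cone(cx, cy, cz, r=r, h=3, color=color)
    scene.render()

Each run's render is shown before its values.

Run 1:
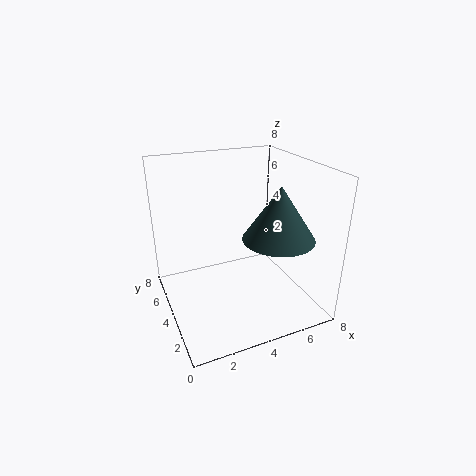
cx = 6
cy = 3
cz = 4
r = 2
color = 'darkslategray'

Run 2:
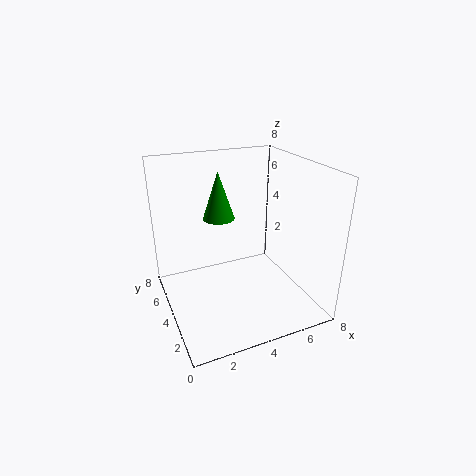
cx = 4
cy = 7
cz = 4
r = 1
color = 'green'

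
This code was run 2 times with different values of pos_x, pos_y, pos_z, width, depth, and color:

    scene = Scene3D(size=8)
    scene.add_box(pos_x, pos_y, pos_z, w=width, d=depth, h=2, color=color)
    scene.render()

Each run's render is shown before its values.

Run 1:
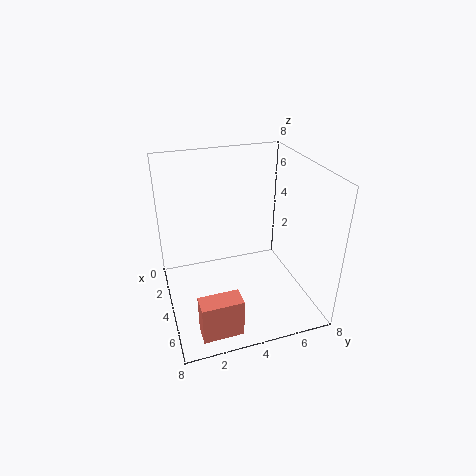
pos_x = 7
pos_y = 1
pos_z = 1
width = 1
depth = 2
color = 'salmon'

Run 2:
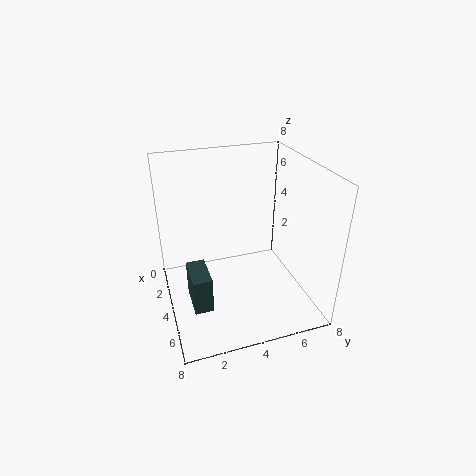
pos_x = 4
pos_y = 1
pos_z = 1
width = 2
depth = 1
color = 'darkslategray'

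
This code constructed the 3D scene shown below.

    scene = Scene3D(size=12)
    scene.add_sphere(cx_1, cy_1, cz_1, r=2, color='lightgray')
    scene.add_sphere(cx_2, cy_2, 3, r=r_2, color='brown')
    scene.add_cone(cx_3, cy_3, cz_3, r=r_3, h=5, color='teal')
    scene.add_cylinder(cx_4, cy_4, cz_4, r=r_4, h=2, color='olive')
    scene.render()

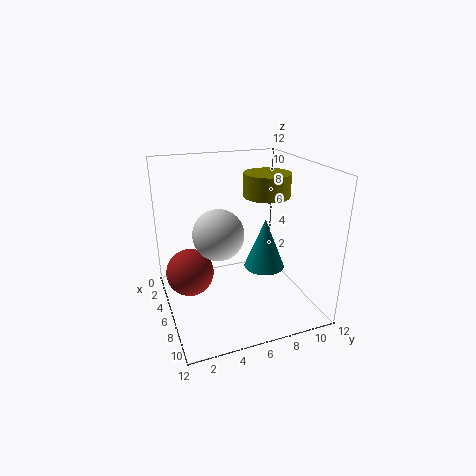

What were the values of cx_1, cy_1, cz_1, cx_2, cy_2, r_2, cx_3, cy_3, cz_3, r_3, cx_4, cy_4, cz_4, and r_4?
cx_1 = 7
cy_1 = 4
cz_1 = 7
cx_2 = 5
cy_2 = 2
r_2 = 2
cx_3 = 3
cy_3 = 10
cz_3 = 1
r_3 = 2
cx_4 = 5
cy_4 = 9
cz_4 = 9
r_4 = 2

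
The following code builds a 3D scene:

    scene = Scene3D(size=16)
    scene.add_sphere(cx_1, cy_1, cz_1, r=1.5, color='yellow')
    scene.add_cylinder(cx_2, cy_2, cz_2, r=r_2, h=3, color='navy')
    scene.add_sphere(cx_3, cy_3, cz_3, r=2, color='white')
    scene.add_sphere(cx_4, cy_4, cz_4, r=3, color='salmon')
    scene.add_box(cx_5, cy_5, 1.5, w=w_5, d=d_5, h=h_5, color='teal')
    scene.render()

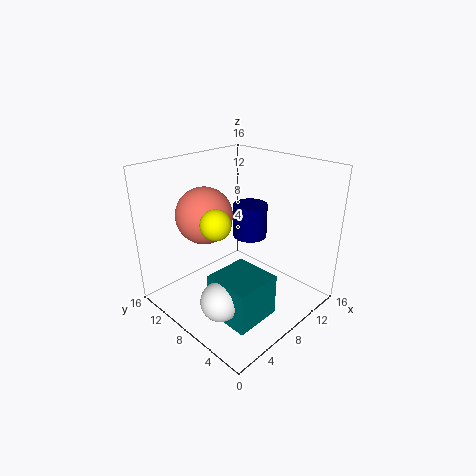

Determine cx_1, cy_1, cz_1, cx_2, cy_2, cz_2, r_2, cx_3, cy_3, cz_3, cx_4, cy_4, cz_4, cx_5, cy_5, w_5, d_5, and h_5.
cx_1 = 3.5; cy_1 = 6.5; cz_1 = 11.5; cx_2 = 5; cy_2 = 3.5; cz_2 = 11; r_2 = 1.5; cx_3 = 2.5; cy_3 = 5; cz_3 = 4; cx_4 = 5; cy_4 = 10; cz_4 = 11; cx_5 = 2.5; cy_5 = 2; w_5 = 5; d_5 = 5; h_5 = 4.5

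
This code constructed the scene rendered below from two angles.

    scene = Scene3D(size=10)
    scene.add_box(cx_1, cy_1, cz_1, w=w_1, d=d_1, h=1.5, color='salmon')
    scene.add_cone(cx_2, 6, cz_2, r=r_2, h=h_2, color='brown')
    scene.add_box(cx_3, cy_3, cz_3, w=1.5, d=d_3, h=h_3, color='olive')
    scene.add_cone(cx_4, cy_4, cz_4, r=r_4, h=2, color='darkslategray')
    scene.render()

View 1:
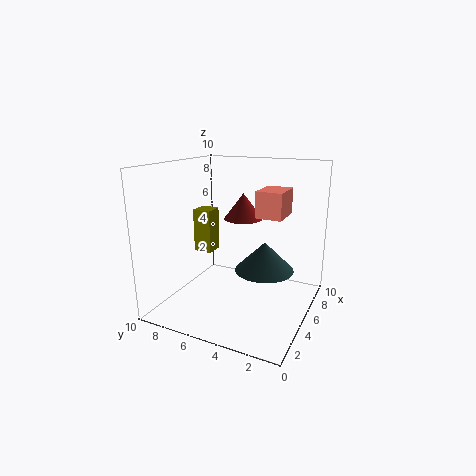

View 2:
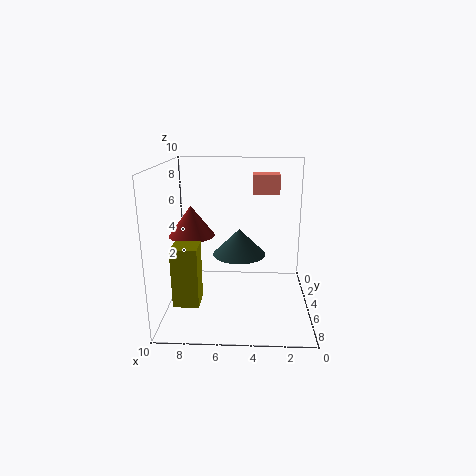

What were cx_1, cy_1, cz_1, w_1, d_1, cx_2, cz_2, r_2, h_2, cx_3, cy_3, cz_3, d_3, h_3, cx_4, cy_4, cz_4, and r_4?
cx_1 = 2, cy_1 = 1, cz_1 = 7.5, w_1 = 2, d_1 = 1.5, cx_2 = 8, cz_2 = 5.5, r_2 = 1.5, h_2 = 2, cx_3 = 7, cy_3 = 8.5, cz_3 = 2.5, d_3 = 1.5, h_3 = 3.5, cx_4 = 5, cy_4 = 3, cz_4 = 3, r_4 = 2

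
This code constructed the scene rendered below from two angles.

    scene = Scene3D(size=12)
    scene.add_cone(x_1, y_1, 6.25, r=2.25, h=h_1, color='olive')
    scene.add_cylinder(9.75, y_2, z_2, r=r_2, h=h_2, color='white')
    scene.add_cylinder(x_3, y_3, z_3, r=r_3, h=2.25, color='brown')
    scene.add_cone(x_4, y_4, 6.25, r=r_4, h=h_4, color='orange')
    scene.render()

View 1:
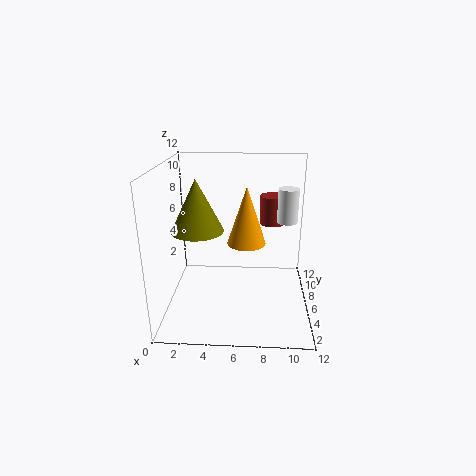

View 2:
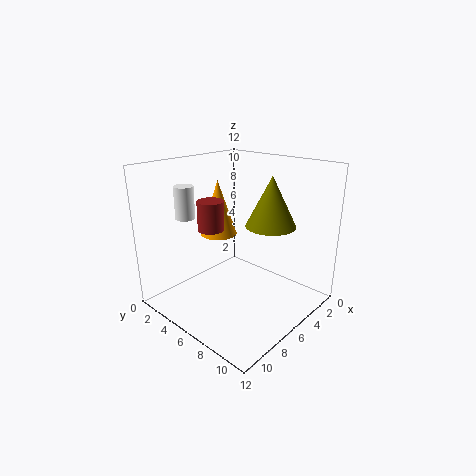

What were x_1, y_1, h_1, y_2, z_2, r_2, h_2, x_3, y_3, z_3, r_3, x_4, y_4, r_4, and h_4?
x_1 = 2.5; y_1 = 6.75; h_1 = 4.5; y_2 = 4; z_2 = 8.25; r_2 = 0.75; h_2 = 2.5; x_3 = 8.75; y_3 = 5.75; z_3 = 7.5; r_3 = 1; x_4 = 6.75; y_4 = 4.5; r_4 = 1.5; h_4 = 4.5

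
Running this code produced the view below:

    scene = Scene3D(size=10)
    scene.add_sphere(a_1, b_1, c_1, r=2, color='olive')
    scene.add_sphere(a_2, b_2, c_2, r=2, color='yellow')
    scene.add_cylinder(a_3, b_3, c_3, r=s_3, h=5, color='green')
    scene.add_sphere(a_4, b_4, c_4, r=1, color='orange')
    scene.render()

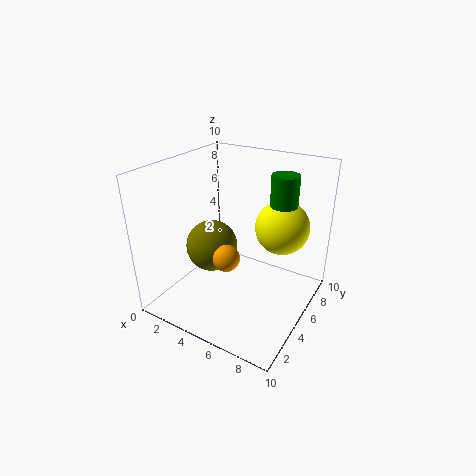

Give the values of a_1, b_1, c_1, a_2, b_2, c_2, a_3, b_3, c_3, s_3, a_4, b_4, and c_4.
a_1 = 2
b_1 = 6
c_1 = 3
a_2 = 7
b_2 = 8
c_2 = 5
a_3 = 7
b_3 = 8
c_3 = 4
s_3 = 1
a_4 = 4
b_4 = 5
c_4 = 3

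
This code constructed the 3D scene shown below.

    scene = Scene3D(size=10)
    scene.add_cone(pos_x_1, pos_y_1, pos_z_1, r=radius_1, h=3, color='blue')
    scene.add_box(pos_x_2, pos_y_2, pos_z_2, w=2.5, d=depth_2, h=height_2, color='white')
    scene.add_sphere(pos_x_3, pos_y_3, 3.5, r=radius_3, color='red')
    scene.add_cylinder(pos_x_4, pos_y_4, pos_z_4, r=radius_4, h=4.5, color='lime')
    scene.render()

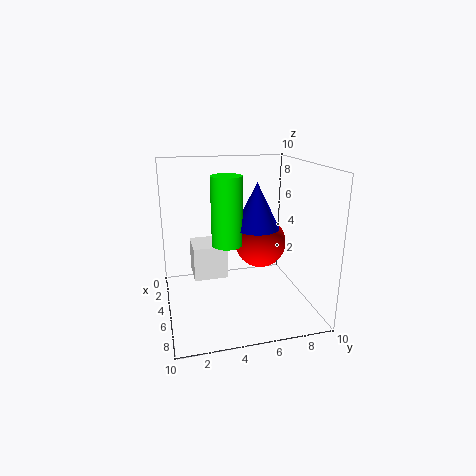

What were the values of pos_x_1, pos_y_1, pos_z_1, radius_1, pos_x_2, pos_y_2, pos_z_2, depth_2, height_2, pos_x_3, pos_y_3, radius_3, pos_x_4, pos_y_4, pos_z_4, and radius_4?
pos_x_1 = 6; pos_y_1 = 6; pos_z_1 = 6; radius_1 = 1.5; pos_x_2 = 1.5; pos_y_2 = 2; pos_z_2 = 1.5; depth_2 = 2.5; height_2 = 2.5; pos_x_3 = 2.5; pos_y_3 = 7.5; radius_3 = 2; pos_x_4 = 6; pos_y_4 = 4; pos_z_4 = 5; radius_4 = 1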